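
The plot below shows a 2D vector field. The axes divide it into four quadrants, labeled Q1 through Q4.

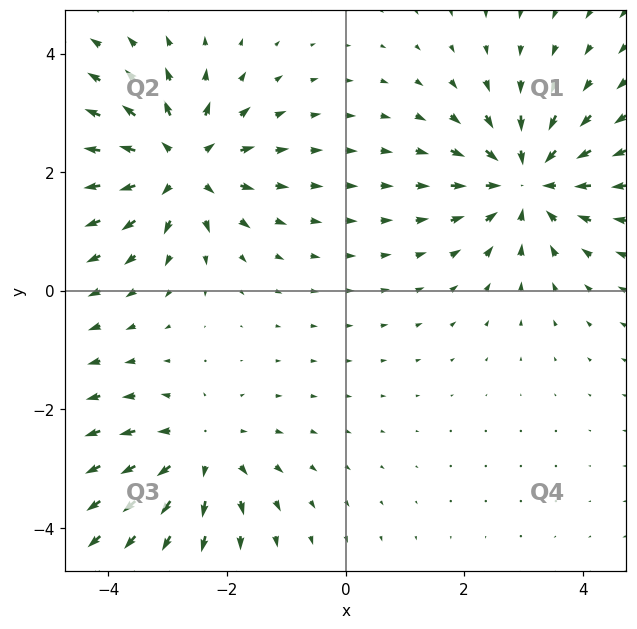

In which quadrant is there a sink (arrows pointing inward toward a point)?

The sink sits at approximately (3.1, 1.8), which lies in quadrant Q1. The divergence there is about -5, negative as expected for a sink.

Q1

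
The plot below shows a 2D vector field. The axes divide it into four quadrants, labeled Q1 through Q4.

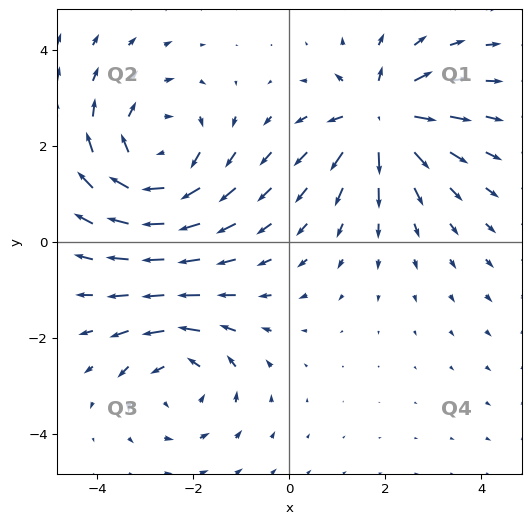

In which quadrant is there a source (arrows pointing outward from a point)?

The source sits at approximately (1.9, 2.6), which lies in quadrant Q1. The divergence there is about +6, positive as expected for a source.

Q1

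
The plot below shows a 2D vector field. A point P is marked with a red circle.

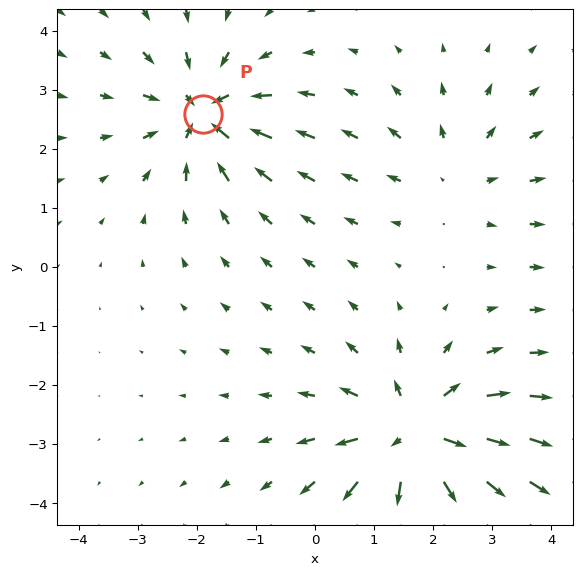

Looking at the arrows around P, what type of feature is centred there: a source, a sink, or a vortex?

sink

At P (-1.9, 2.6) the arrows converge inward. Divergence about -5, curl ≈0 — negative divergence with near-zero curl is a sink.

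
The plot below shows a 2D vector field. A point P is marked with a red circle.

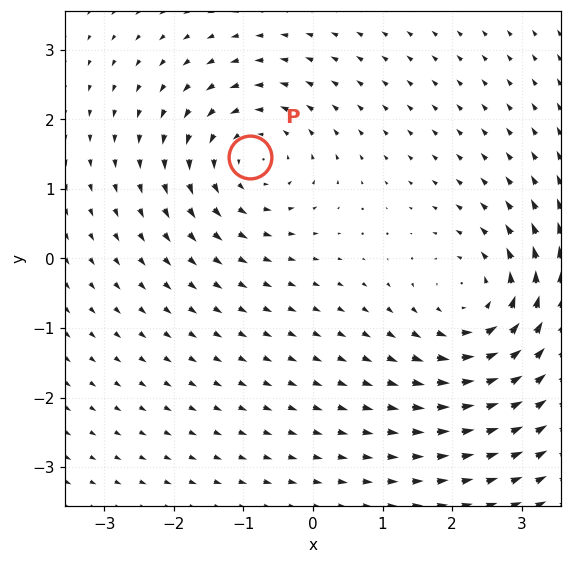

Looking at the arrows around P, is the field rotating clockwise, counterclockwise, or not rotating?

Near P at (-0.9, 1.5) the arrows circulate counterclockwise. The curl (z-component) there is about +4; positive curl means counterclockwise rotation.

counterclockwise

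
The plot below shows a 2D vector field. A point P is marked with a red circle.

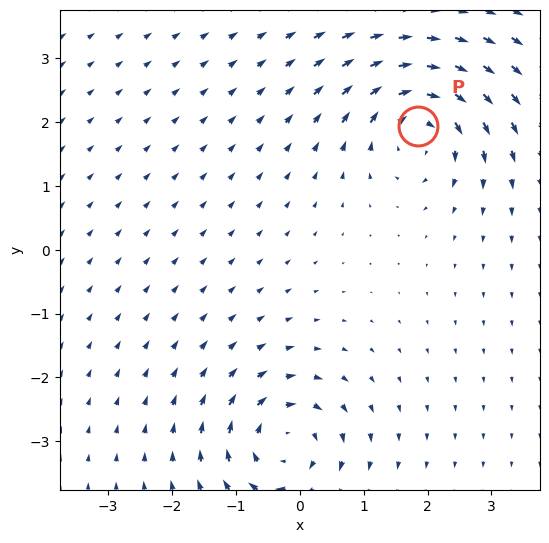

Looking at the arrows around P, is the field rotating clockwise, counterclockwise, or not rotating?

Near P at (1.8, 1.9) the arrows circulate clockwise. The curl (z-component) there is about -4; negative curl means clockwise rotation.

clockwise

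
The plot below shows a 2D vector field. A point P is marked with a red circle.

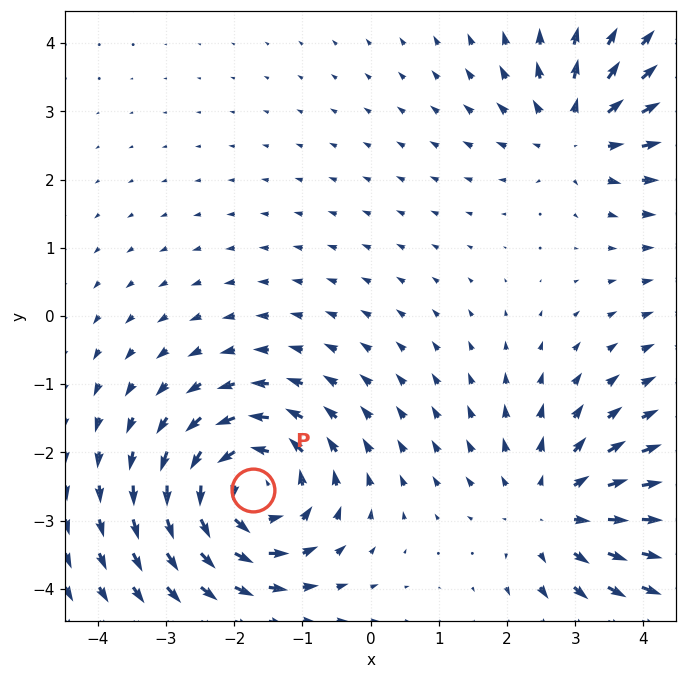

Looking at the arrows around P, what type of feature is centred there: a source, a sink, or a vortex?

At P (-1.7, -2.6) the arrows circulate counterclockwise. Divergence ≈0, curl about +5 — near-zero divergence with nonzero curl is a vortex.

vortex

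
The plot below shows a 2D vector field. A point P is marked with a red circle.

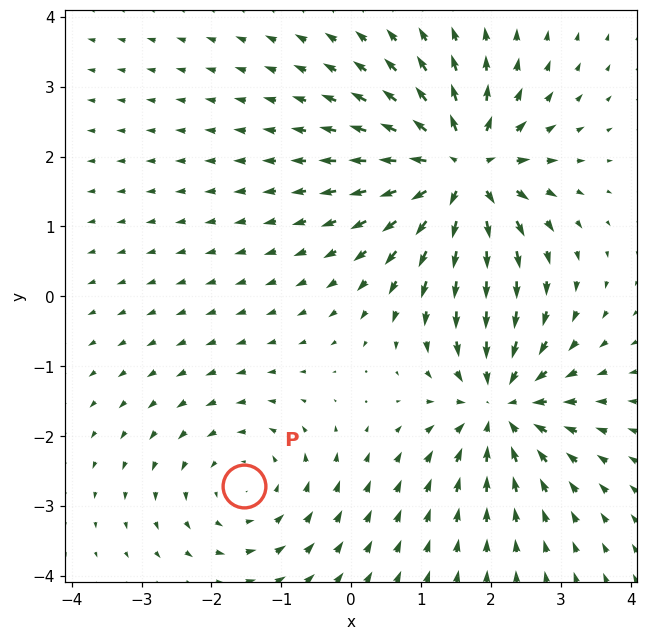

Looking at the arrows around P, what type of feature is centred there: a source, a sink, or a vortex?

At P (-1.5, -2.7) the arrows circulate counterclockwise. Divergence ≈0, curl about +2 — near-zero divergence with nonzero curl is a vortex.

vortex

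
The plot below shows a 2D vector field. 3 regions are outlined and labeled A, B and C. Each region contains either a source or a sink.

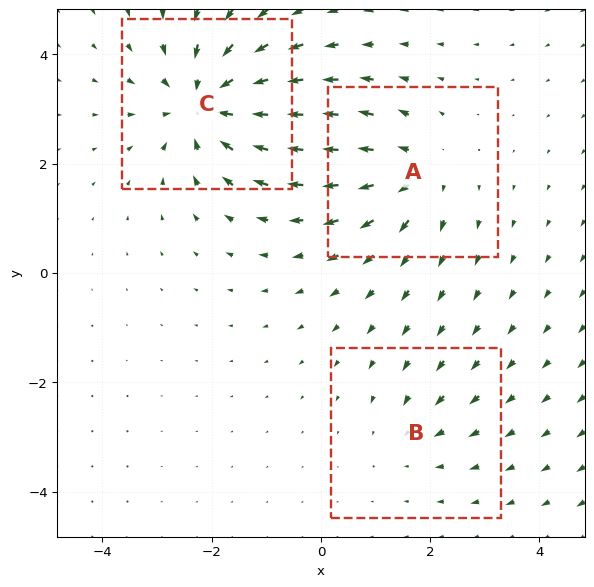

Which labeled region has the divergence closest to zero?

B

Divergence at each region's feature centre — A: about +3, B: about -2, C: about -5. Region B is closest to zero.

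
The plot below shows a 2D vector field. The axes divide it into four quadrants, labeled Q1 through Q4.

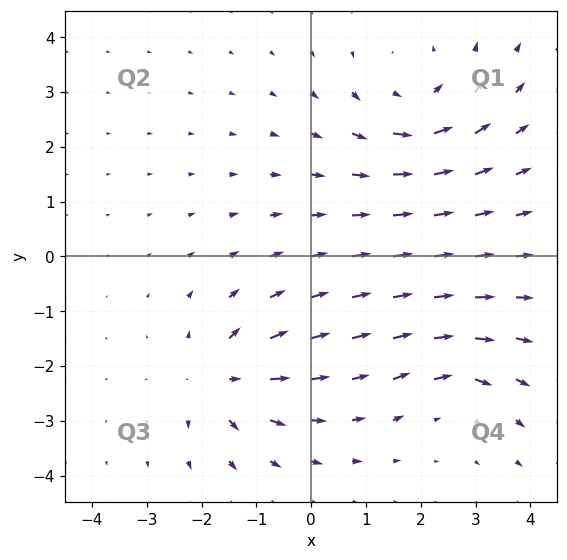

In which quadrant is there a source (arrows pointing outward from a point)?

Q3

The source sits at approximately (-1.7, -2.3), which lies in quadrant Q3. The divergence there is about +5, positive as expected for a source.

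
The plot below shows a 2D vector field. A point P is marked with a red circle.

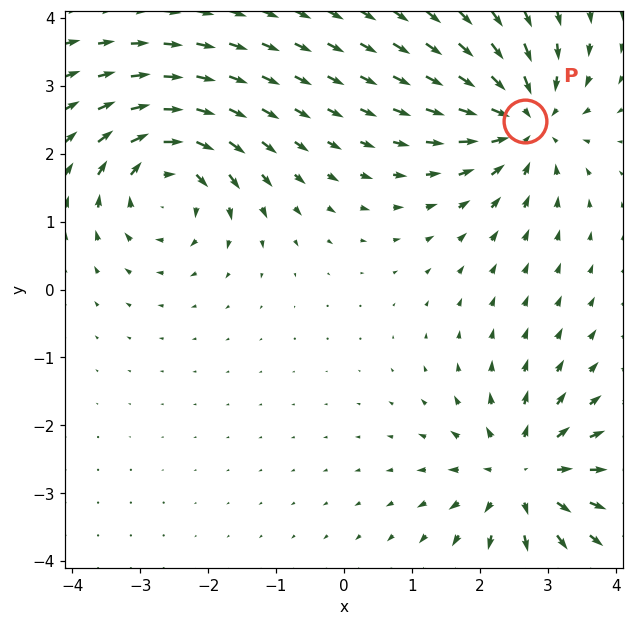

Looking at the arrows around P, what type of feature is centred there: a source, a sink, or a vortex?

sink

At P (2.7, 2.5) the arrows converge inward. Divergence about -6, curl ≈0 — negative divergence with near-zero curl is a sink.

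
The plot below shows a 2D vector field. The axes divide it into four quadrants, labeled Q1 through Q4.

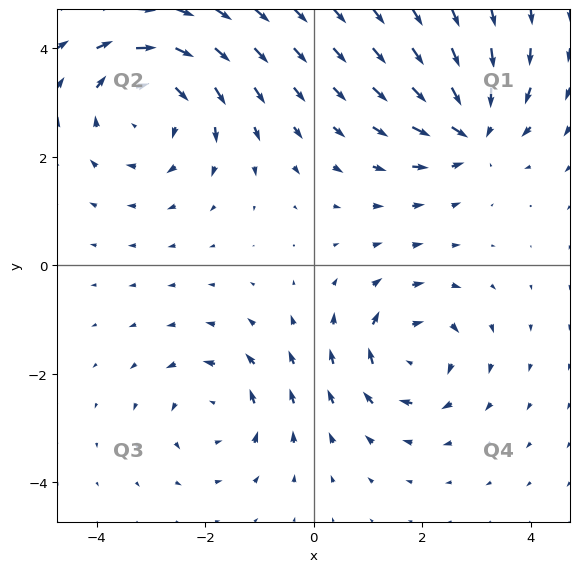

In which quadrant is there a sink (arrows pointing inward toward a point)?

Q1

The sink sits at approximately (2.9, 2.5), which lies in quadrant Q1. The divergence there is about -4, negative as expected for a sink.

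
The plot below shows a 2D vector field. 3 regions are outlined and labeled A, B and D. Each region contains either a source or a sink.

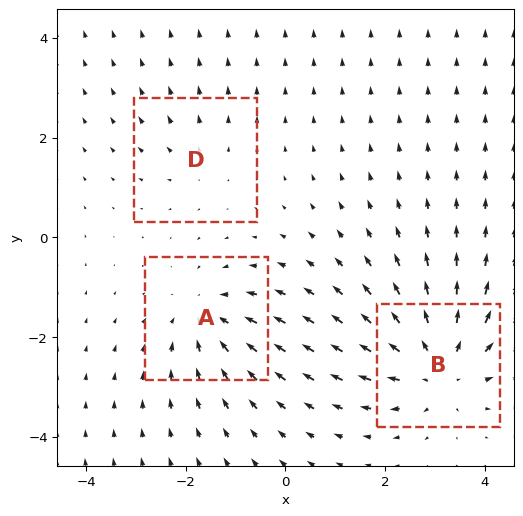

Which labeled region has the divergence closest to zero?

D

Divergence at each region's feature centre — A: about -3, B: about +4, D: about +2. Region D is closest to zero.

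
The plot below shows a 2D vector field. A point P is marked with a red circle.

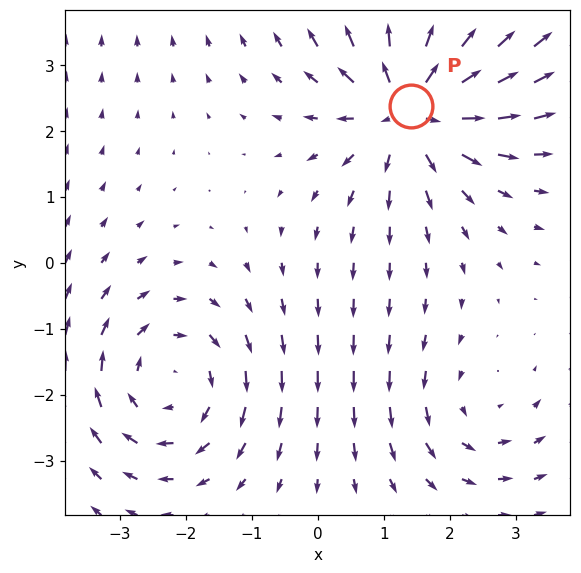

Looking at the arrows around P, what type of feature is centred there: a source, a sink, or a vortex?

At P (1.4, 2.4) the arrows spread outward. Divergence about +5, curl ≈0 — positive divergence with near-zero curl is a source.

source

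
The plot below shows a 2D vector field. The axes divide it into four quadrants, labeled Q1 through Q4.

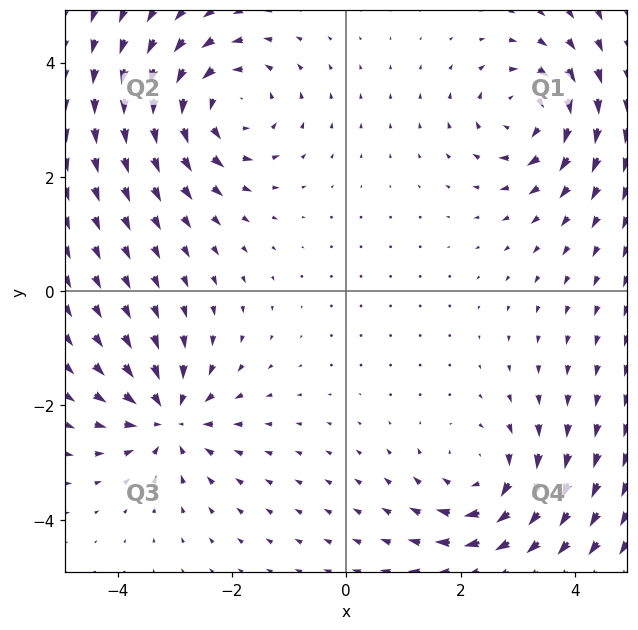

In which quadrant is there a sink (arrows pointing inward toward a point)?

The sink sits at approximately (-3.1, -2.2), which lies in quadrant Q3. The divergence there is about -4, negative as expected for a sink.

Q3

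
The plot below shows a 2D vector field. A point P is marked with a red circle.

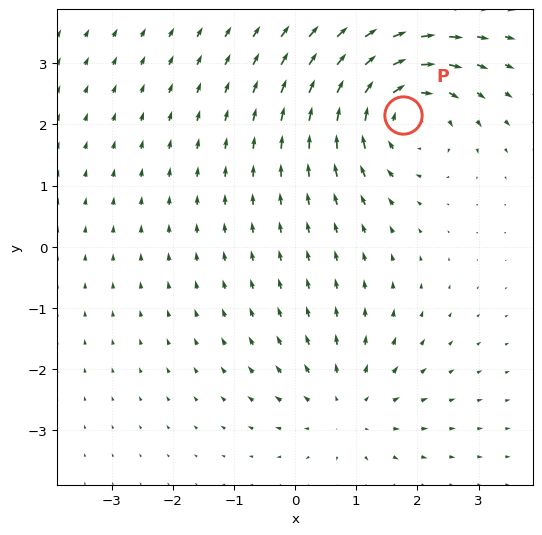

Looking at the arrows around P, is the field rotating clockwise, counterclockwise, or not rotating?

clockwise

Near P at (1.8, 2.2) the arrows circulate clockwise. The curl (z-component) there is about -4; negative curl means clockwise rotation.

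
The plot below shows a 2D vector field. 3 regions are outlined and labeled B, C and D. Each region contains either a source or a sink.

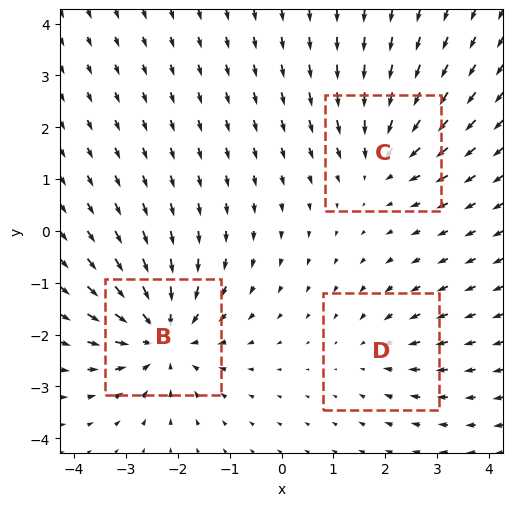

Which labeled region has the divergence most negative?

Divergence at each region's feature centre — B: about -5, C: about -3, D: about -2. Region B is most negative.

B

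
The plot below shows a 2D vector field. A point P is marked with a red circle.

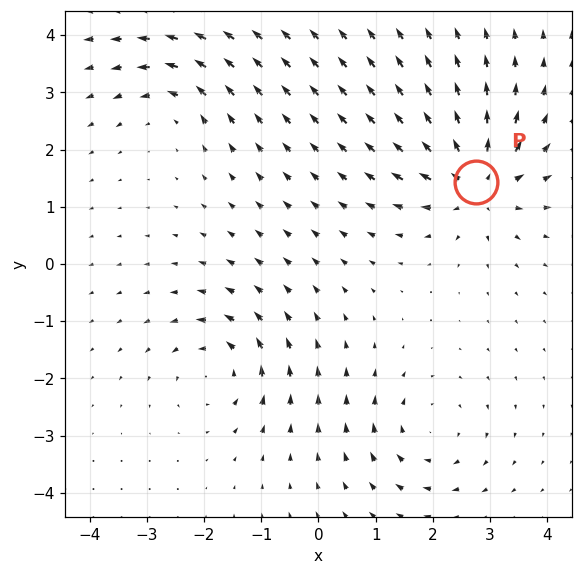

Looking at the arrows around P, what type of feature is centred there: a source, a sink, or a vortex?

source

At P (2.8, 1.4) the arrows spread outward. Divergence about +5, curl ≈0 — positive divergence with near-zero curl is a source.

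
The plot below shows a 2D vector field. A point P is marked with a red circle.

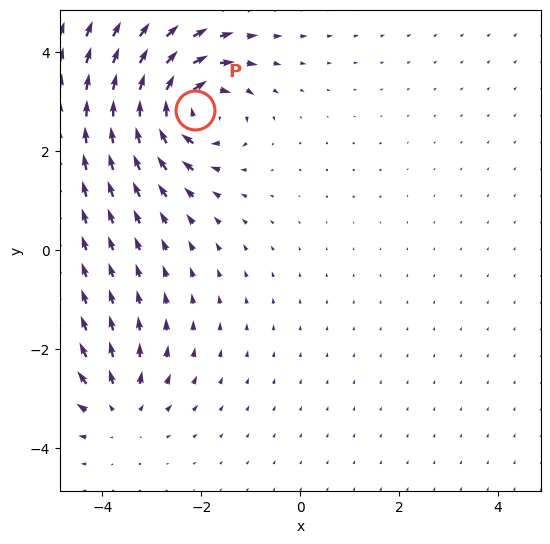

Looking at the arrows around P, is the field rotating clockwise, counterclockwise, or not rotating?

Near P at (-2.1, 2.8) the arrows circulate clockwise. The curl (z-component) there is about -6; negative curl means clockwise rotation.

clockwise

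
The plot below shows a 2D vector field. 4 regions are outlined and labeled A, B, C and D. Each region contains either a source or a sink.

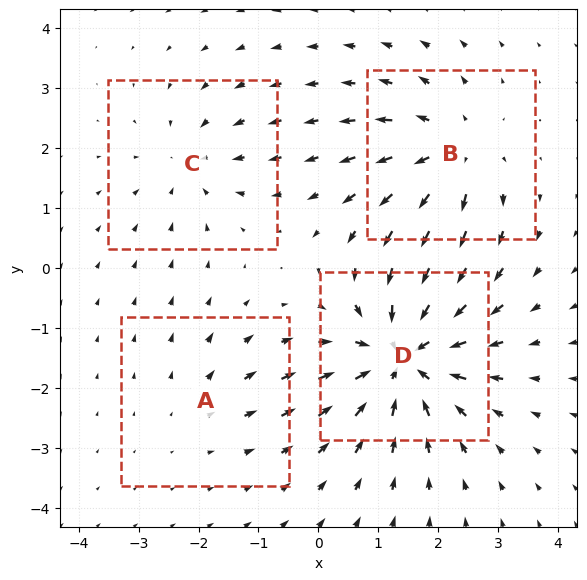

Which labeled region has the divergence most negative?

D

Divergence at each region's feature centre — A: about +2, B: about +5, C: about -3, D: about -7. Region D is most negative.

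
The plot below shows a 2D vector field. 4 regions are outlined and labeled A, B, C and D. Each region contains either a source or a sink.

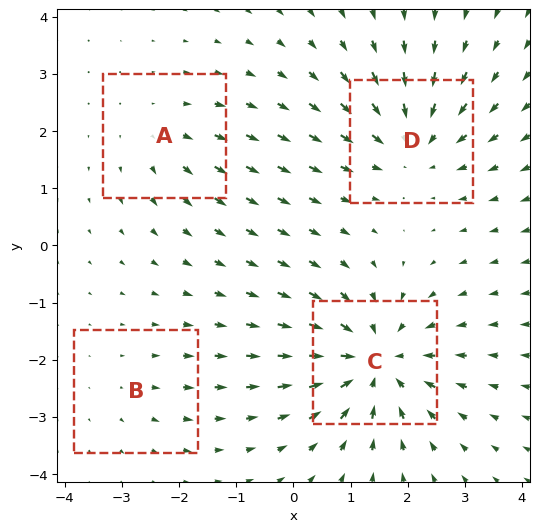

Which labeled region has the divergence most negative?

C

Divergence at each region's feature centre — A: about +3, B: about +2, C: about -7, D: about -5. Region C is most negative.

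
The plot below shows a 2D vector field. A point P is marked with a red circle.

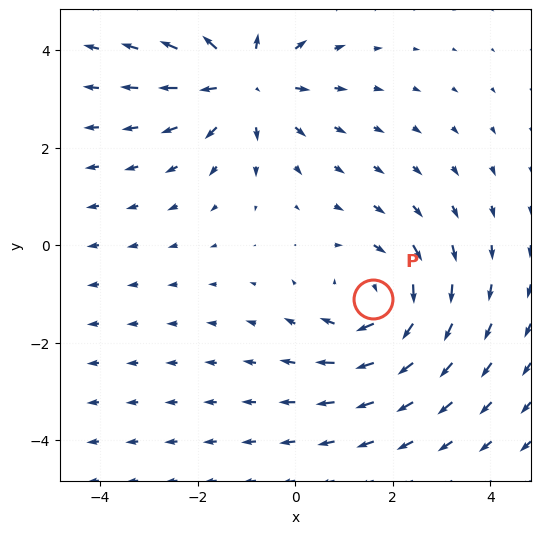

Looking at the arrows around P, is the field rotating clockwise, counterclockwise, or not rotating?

clockwise

Near P at (1.6, -1.1) the arrows circulate clockwise. The curl (z-component) there is about -4; negative curl means clockwise rotation.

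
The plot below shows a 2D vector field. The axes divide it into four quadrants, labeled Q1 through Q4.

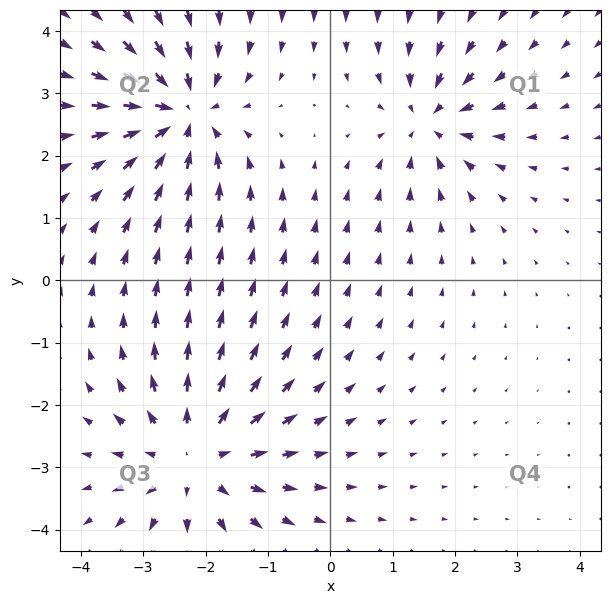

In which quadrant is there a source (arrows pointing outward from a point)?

Q3

The source sits at approximately (-2.2, -2.8), which lies in quadrant Q3. The divergence there is about +4, positive as expected for a source.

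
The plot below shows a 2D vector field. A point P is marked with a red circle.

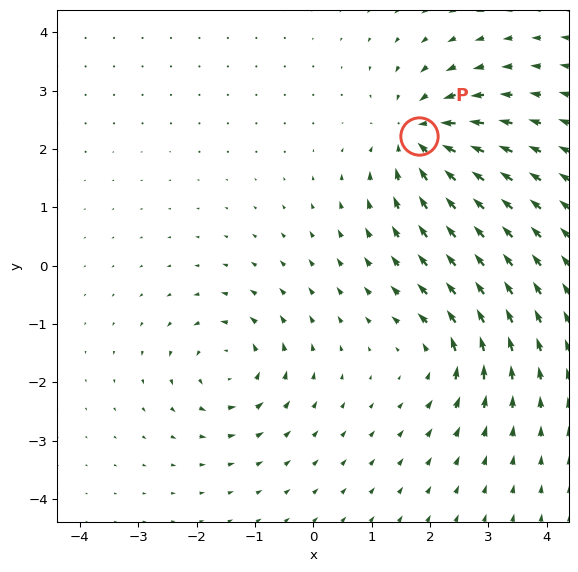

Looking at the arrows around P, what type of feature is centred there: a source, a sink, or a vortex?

At P (1.8, 2.2) the arrows converge inward. Divergence about -5, curl ≈0 — negative divergence with near-zero curl is a sink.

sink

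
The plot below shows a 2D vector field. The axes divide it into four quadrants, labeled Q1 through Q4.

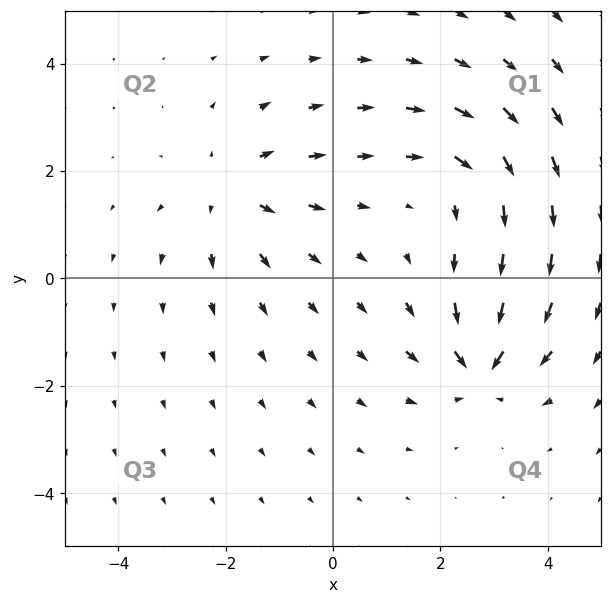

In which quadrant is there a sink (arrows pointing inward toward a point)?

The sink sits at approximately (2.7, -1.6), which lies in quadrant Q4. The divergence there is about -6, negative as expected for a sink.

Q4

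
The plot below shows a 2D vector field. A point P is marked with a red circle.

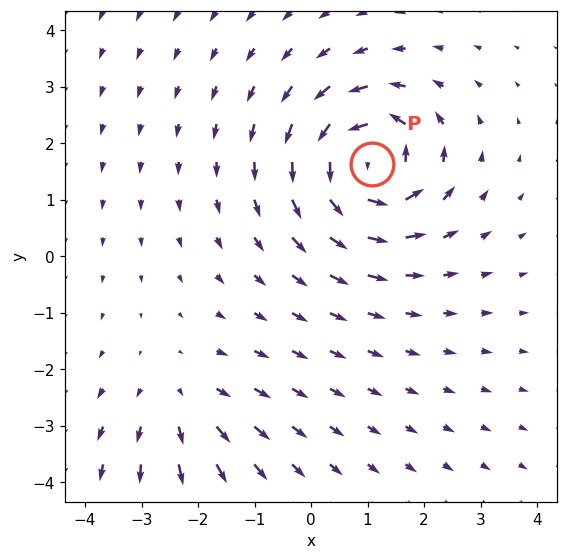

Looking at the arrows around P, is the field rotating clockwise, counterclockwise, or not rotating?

counterclockwise

Near P at (1.1, 1.6) the arrows circulate counterclockwise. The curl (z-component) there is about +7; positive curl means counterclockwise rotation.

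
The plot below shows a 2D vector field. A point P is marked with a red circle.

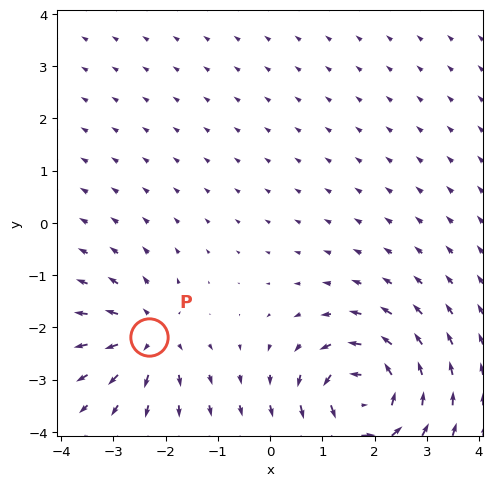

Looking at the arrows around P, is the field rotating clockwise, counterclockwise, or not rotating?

not rotating

Near P at (-2.3, -2.2) the arrows show no circulation. The curl there is ≈0.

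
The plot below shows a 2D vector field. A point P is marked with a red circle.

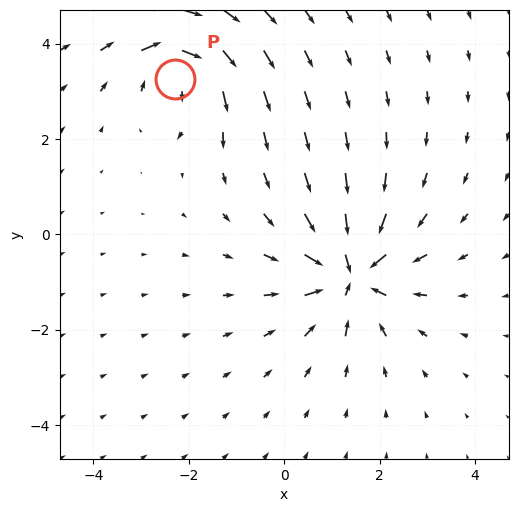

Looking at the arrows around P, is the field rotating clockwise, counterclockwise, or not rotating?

clockwise

Near P at (-2.3, 3.3) the arrows circulate clockwise. The curl (z-component) there is about -4; negative curl means clockwise rotation.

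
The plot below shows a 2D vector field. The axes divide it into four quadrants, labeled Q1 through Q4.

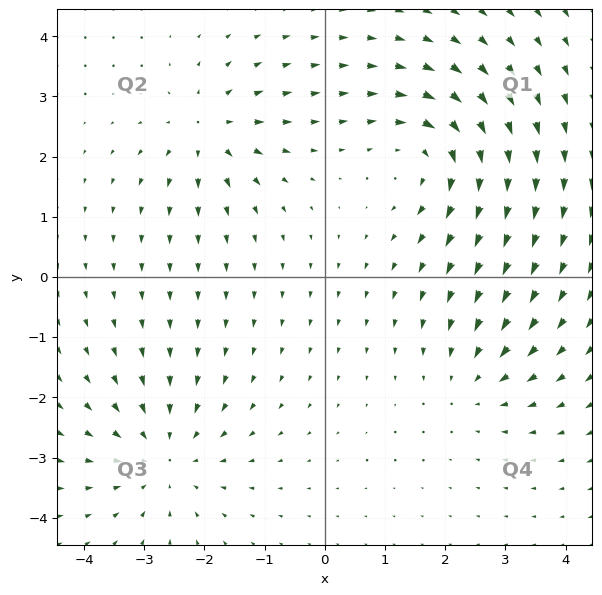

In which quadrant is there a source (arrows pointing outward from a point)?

The source sits at approximately (-1.9, 2.4), which lies in quadrant Q2. The divergence there is about +4, positive as expected for a source.

Q2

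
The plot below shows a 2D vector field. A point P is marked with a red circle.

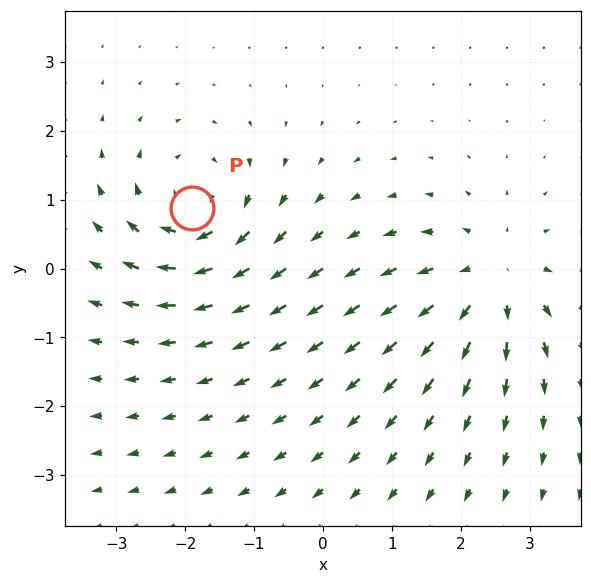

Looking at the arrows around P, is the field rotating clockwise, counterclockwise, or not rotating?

Near P at (-1.9, 0.9) the arrows circulate clockwise. The curl (z-component) there is about -5; negative curl means clockwise rotation.

clockwise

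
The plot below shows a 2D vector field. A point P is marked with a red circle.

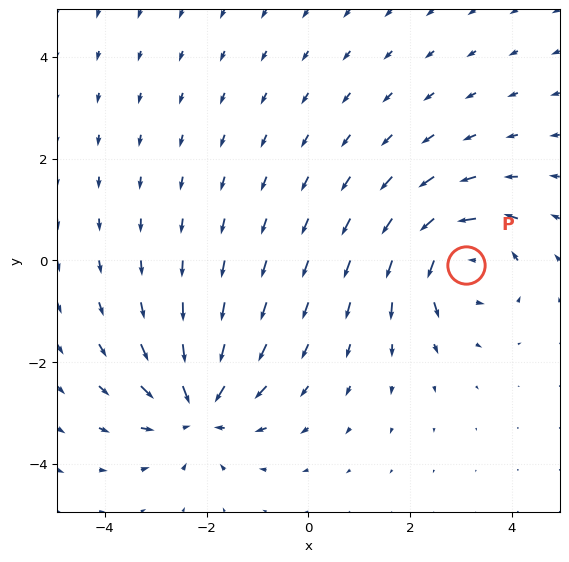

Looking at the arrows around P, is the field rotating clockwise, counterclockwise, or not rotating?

Near P at (3.1, -0.1) the arrows circulate counterclockwise. The curl (z-component) there is about +5; positive curl means counterclockwise rotation.

counterclockwise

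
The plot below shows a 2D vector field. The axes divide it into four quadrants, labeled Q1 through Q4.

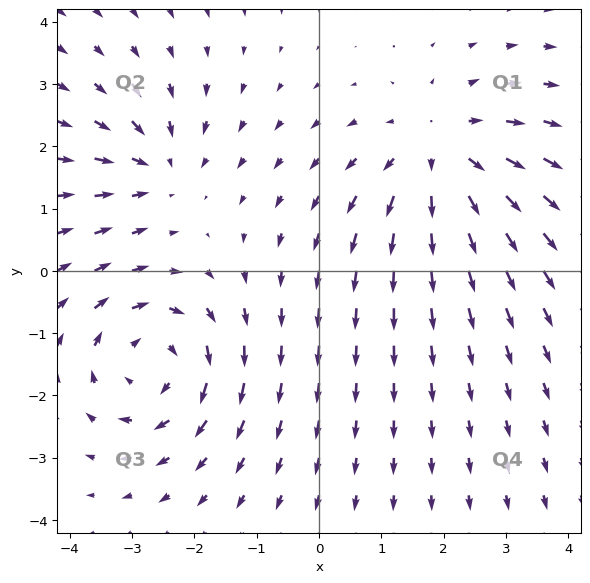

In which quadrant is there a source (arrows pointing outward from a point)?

The source sits at approximately (1.9, 1.9), which lies in quadrant Q1. The divergence there is about +4, positive as expected for a source.

Q1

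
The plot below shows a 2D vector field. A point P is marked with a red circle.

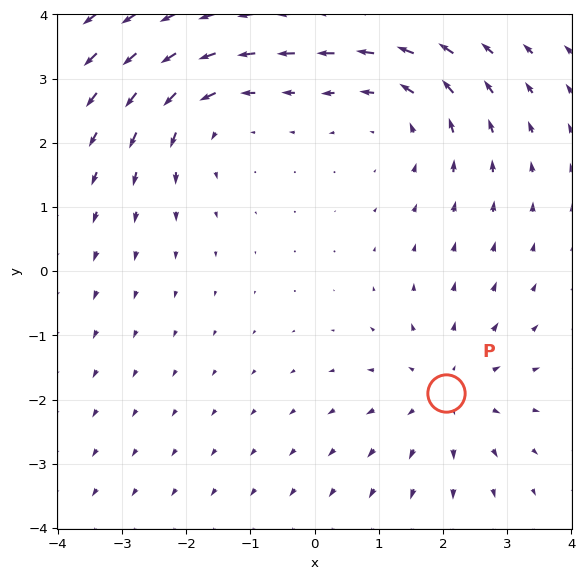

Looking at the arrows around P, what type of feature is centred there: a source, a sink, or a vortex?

At P (2.0, -1.9) the arrows spread outward. Divergence about +3, curl ≈0 — positive divergence with near-zero curl is a source.

source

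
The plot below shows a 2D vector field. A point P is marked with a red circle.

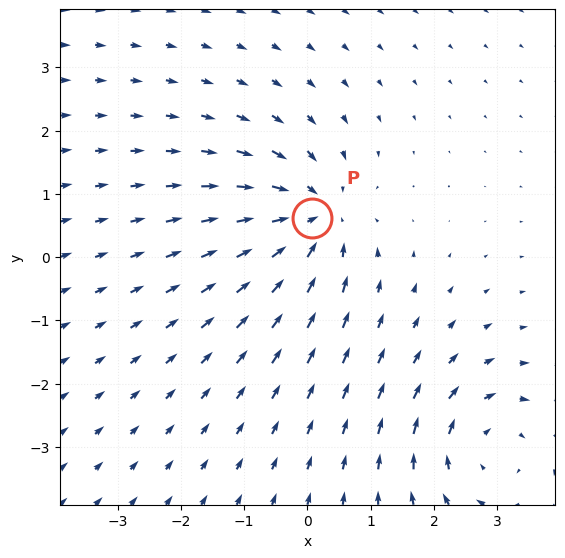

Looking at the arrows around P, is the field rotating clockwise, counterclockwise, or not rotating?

not rotating

Near P at (0.1, 0.6) the arrows show no circulation. The curl there is ≈0.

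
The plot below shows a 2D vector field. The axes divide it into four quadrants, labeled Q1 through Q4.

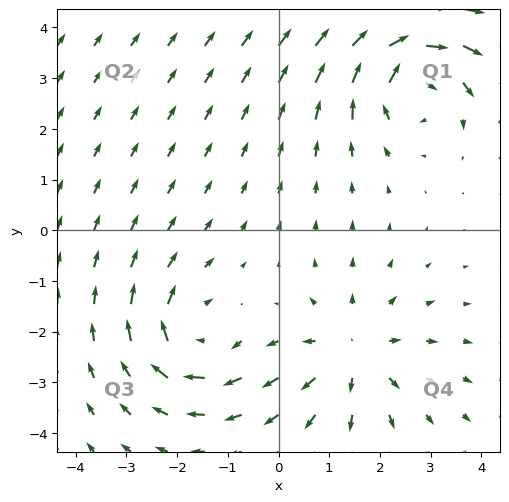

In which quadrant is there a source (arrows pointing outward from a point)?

The source sits at approximately (1.5, -2.4), which lies in quadrant Q4. The divergence there is about +4, positive as expected for a source.

Q4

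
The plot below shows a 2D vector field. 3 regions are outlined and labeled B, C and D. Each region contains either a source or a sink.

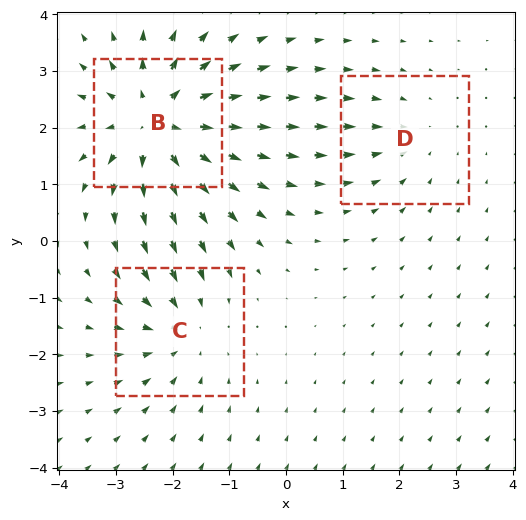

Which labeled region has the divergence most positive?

Divergence at each region's feature centre — B: about +5, C: about -3, D: about -2. Region B is most positive.

B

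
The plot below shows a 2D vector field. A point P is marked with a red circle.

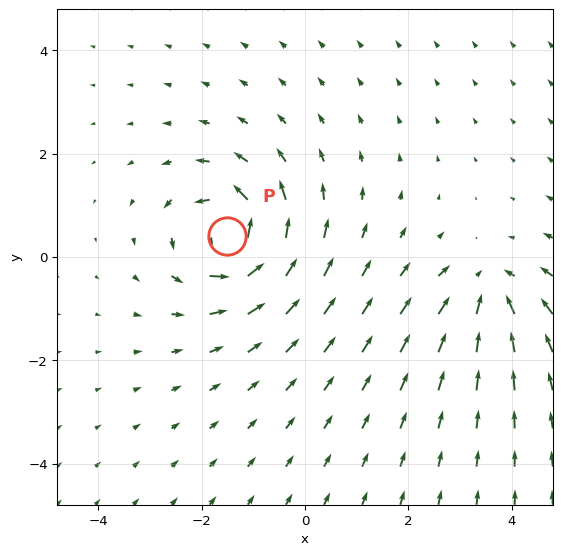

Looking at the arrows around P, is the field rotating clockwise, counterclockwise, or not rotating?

Near P at (-1.5, 0.4) the arrows circulate counterclockwise. The curl (z-component) there is about +5; positive curl means counterclockwise rotation.

counterclockwise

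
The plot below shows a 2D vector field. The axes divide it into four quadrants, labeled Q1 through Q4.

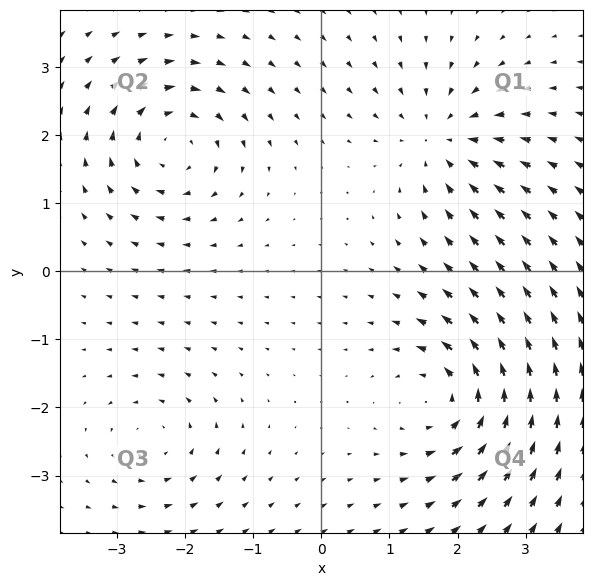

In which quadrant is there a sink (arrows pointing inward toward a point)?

The sink sits at approximately (1.8, 1.9), which lies in quadrant Q1. The divergence there is about -5, negative as expected for a sink.

Q1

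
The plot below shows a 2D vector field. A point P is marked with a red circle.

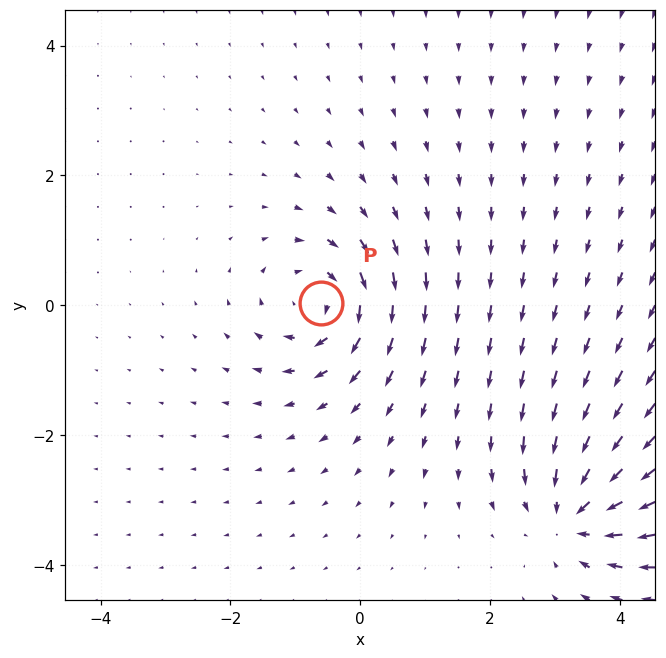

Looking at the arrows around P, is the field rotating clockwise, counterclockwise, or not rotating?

clockwise

Near P at (-0.6, 0.0) the arrows circulate clockwise. The curl (z-component) there is about -6; negative curl means clockwise rotation.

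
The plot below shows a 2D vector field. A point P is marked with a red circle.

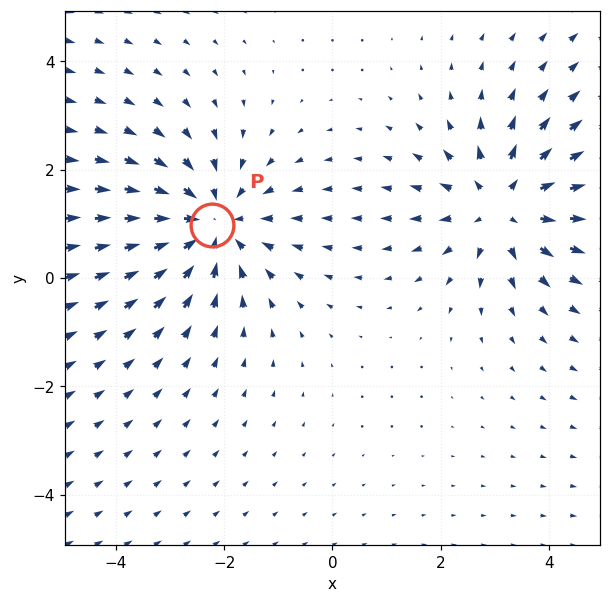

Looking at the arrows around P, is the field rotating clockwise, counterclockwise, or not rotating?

not rotating

Near P at (-2.2, 1.0) the arrows show no circulation. The curl there is ≈0.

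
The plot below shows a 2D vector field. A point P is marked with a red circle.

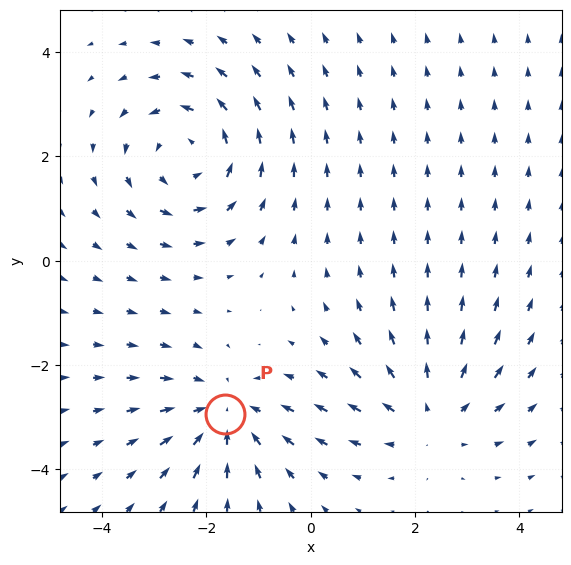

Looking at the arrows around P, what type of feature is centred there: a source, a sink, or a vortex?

At P (-1.6, -2.9) the arrows converge inward. Divergence about -4, curl ≈0 — negative divergence with near-zero curl is a sink.

sink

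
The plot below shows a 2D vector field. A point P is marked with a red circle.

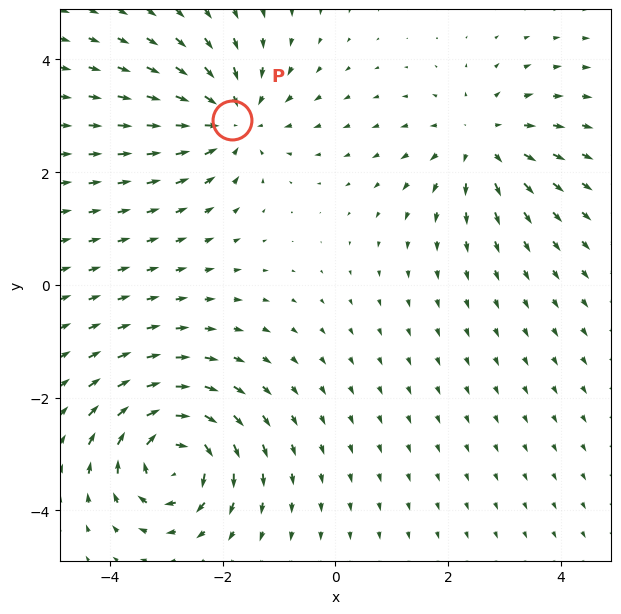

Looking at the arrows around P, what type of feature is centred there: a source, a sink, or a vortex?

sink

At P (-1.8, 2.9) the arrows converge inward. Divergence about -3, curl ≈0 — negative divergence with near-zero curl is a sink.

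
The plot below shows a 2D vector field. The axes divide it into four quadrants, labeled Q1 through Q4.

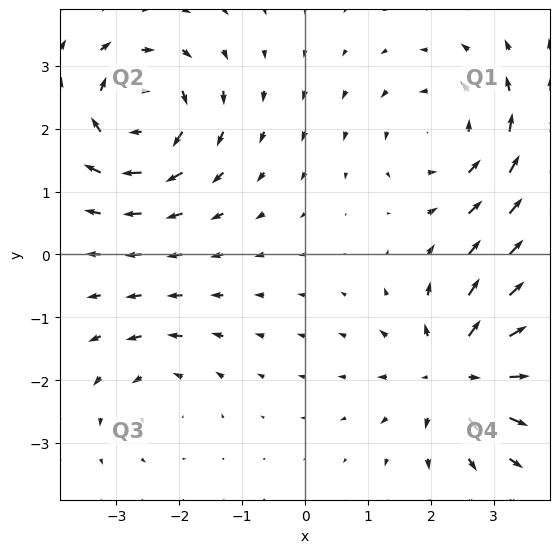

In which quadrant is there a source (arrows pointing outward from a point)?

Q4

The source sits at approximately (2.5, -1.9), which lies in quadrant Q4. The divergence there is about +6, positive as expected for a source.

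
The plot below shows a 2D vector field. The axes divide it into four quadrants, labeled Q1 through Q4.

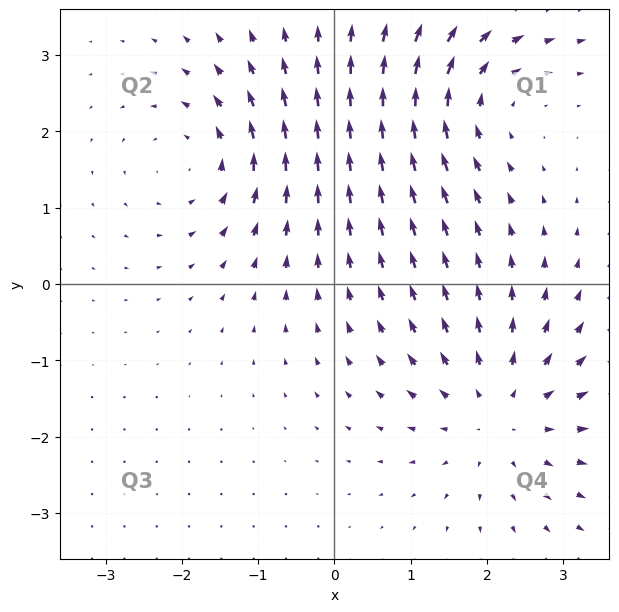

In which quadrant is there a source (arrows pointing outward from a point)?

The source sits at approximately (2.2, -1.7), which lies in quadrant Q4. The divergence there is about +4, positive as expected for a source.

Q4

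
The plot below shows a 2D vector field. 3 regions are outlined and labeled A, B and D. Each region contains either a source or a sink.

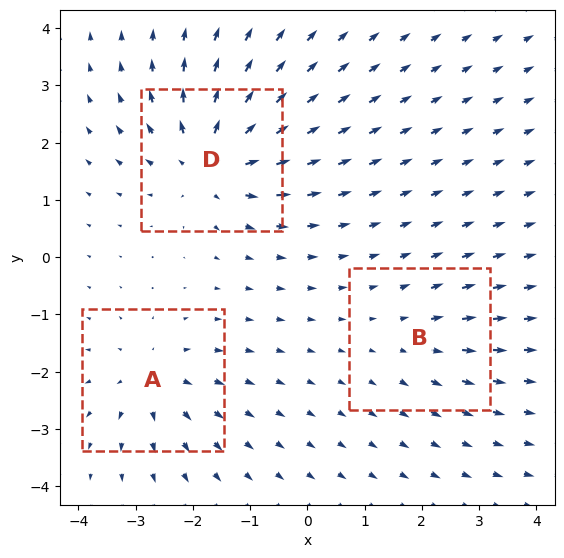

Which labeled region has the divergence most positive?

D

Divergence at each region's feature centre — A: about +4, B: about +2, D: about +5. Region D is most positive.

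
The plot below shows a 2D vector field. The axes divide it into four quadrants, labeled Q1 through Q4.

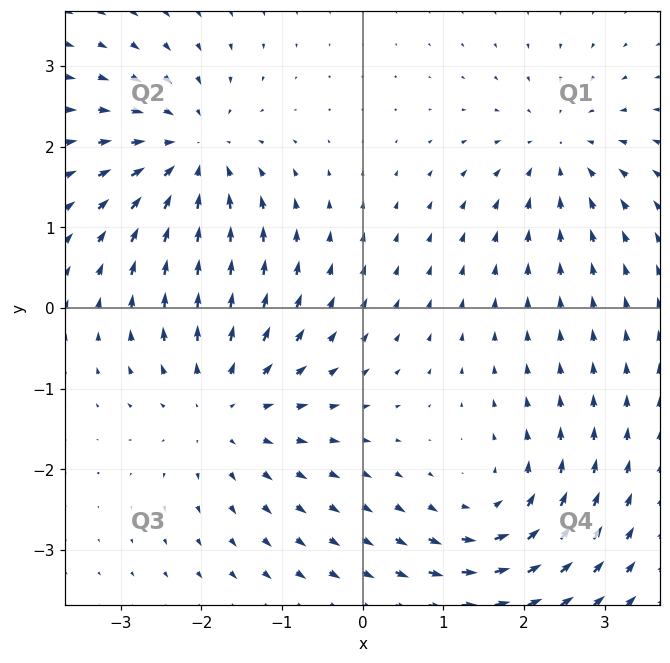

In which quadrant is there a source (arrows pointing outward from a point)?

Q3

The source sits at approximately (-1.7, -1.2), which lies in quadrant Q3. The divergence there is about +3, positive as expected for a source.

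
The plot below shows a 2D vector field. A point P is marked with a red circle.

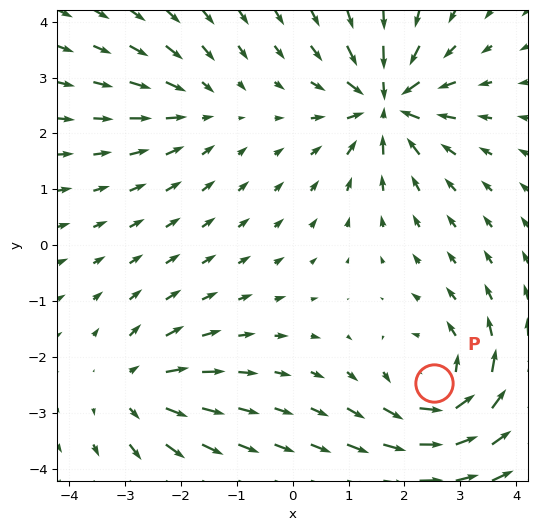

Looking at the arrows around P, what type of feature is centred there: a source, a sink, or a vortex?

vortex

At P (2.5, -2.5) the arrows circulate counterclockwise. Divergence ≈0, curl about +5 — near-zero divergence with nonzero curl is a vortex.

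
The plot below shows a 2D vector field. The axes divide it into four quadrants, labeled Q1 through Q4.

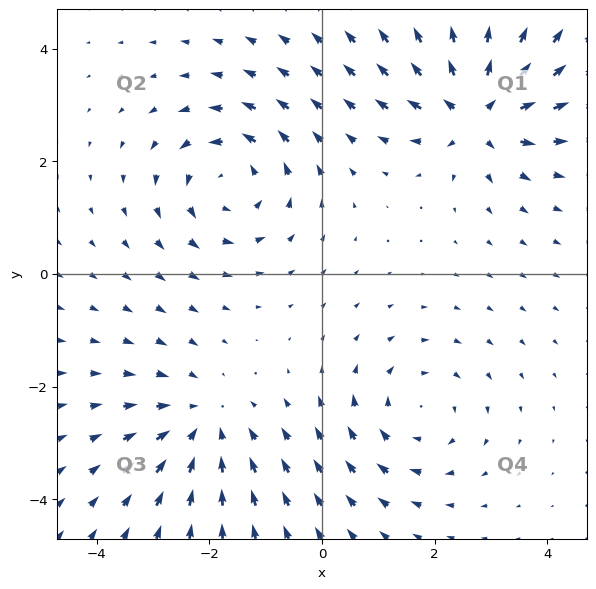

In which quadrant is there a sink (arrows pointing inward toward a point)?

The sink sits at approximately (-2.1, -2.7), which lies in quadrant Q3. The divergence there is about -3, negative as expected for a sink.

Q3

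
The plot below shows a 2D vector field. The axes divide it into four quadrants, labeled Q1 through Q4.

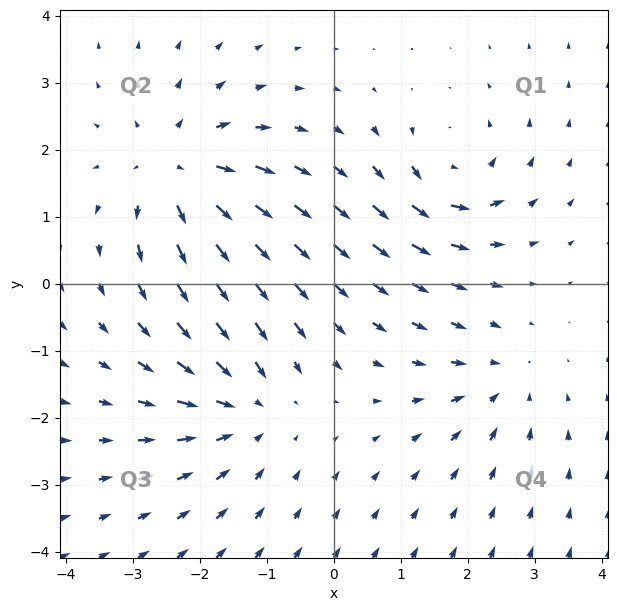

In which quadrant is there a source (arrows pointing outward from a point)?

The source sits at approximately (-2.3, 1.7), which lies in quadrant Q2. The divergence there is about +4, positive as expected for a source.

Q2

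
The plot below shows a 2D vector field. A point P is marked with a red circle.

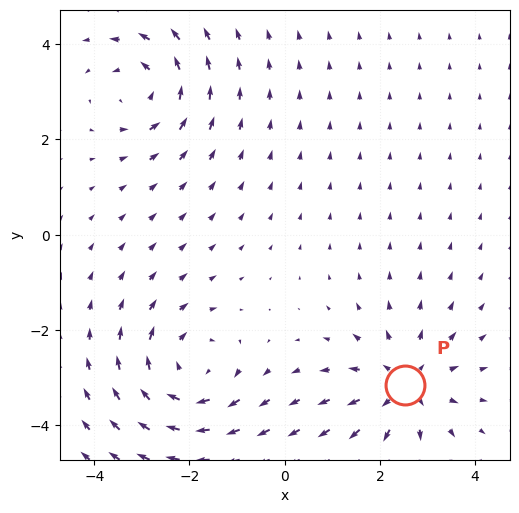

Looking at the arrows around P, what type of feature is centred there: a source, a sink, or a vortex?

At P (2.5, -3.2) the arrows spread outward. Divergence about +4, curl ≈0 — positive divergence with near-zero curl is a source.

source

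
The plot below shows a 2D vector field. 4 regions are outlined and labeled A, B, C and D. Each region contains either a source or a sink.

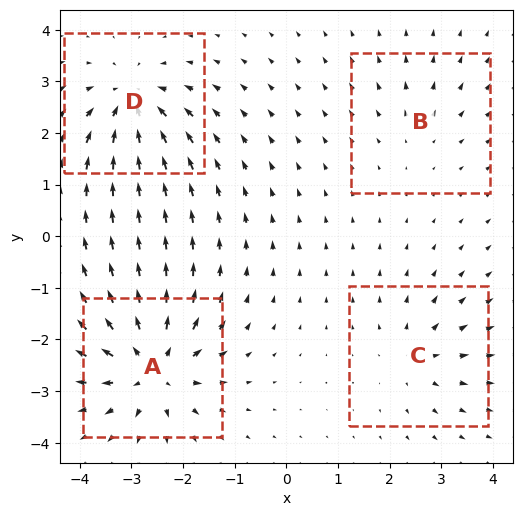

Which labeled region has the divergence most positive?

A

Divergence at each region's feature centre — A: about +8, B: about +2, C: about +4, D: about -6. Region A is most positive.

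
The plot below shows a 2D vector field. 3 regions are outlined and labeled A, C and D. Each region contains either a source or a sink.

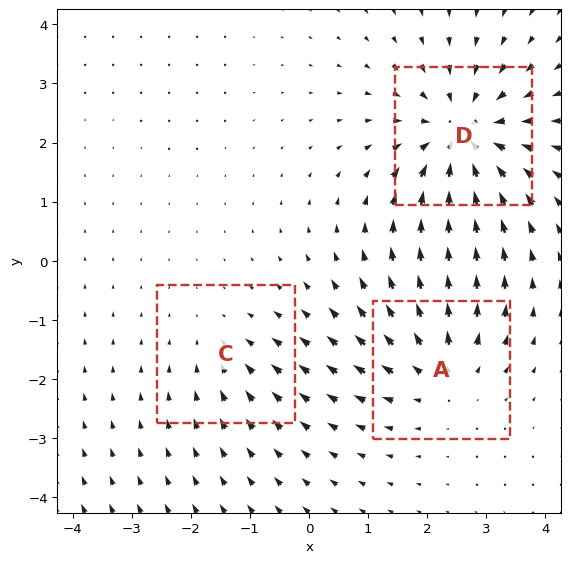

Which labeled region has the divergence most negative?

Divergence at each region's feature centre — A: about +3, C: about -2, D: about -5. Region D is most negative.

D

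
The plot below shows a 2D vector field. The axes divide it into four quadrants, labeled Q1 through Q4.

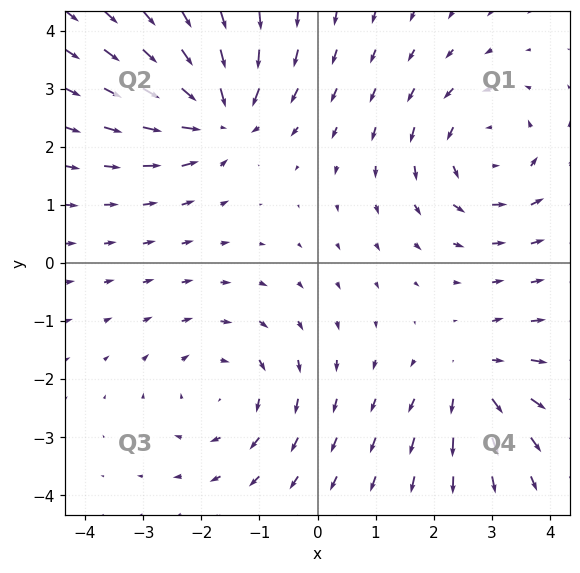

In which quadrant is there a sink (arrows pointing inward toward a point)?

The sink sits at approximately (-1.7, 2.5), which lies in quadrant Q2. The divergence there is about -5, negative as expected for a sink.

Q2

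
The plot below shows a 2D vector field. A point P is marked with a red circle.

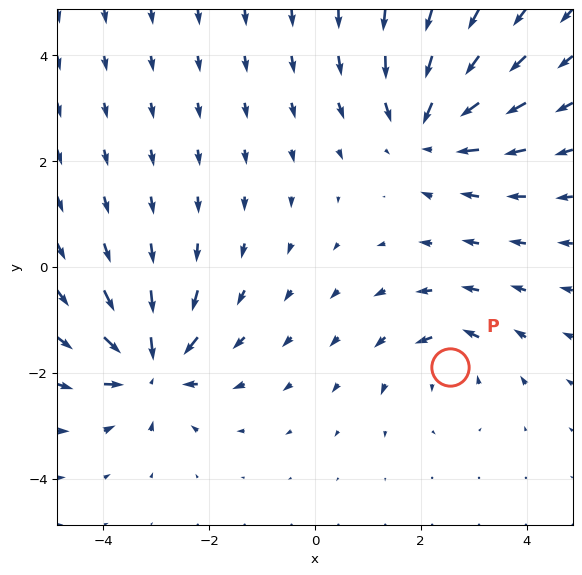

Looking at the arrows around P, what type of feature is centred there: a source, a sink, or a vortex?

vortex

At P (2.6, -1.9) the arrows circulate counterclockwise. Divergence ≈0, curl about +4 — near-zero divergence with nonzero curl is a vortex.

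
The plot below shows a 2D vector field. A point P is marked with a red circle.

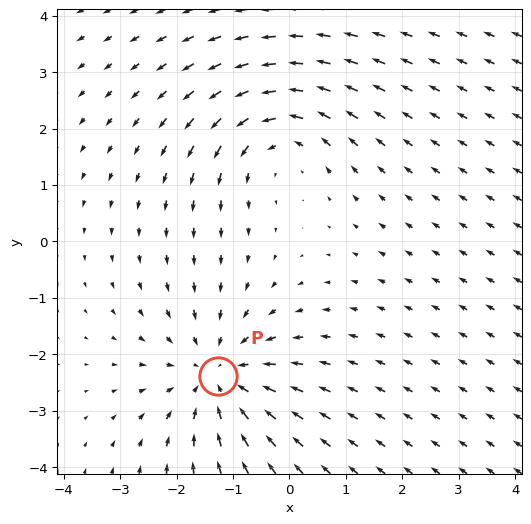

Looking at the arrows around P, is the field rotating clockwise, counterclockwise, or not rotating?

Near P at (-1.3, -2.4) the arrows show no circulation. The curl there is ≈0.

not rotating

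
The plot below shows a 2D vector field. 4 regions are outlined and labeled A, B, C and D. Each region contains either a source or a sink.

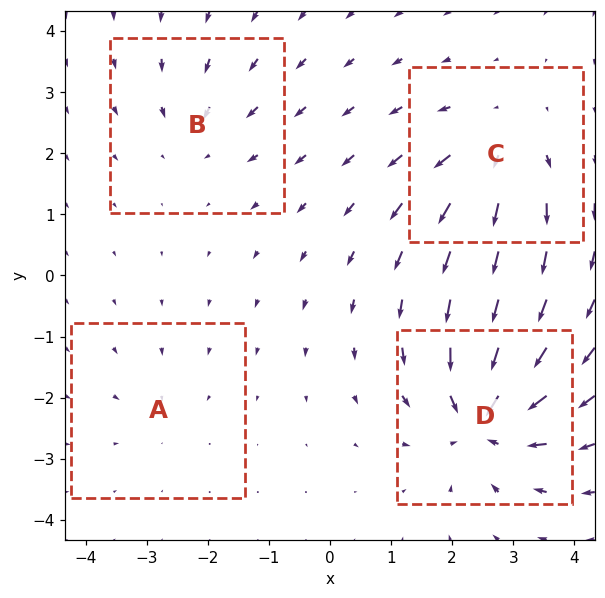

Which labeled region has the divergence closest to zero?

A

Divergence at each region's feature centre — A: about -2, B: about -3, C: about +5, D: about -8. Region A is closest to zero.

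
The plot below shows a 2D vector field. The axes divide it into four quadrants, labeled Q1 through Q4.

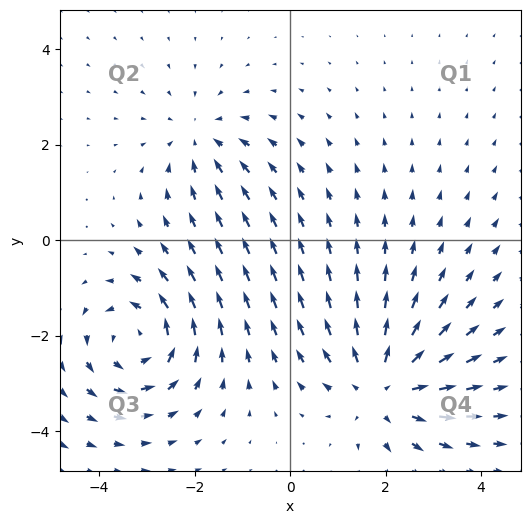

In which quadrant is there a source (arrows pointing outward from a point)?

Q4

The source sits at approximately (1.9, -3.1), which lies in quadrant Q4. The divergence there is about +4, positive as expected for a source.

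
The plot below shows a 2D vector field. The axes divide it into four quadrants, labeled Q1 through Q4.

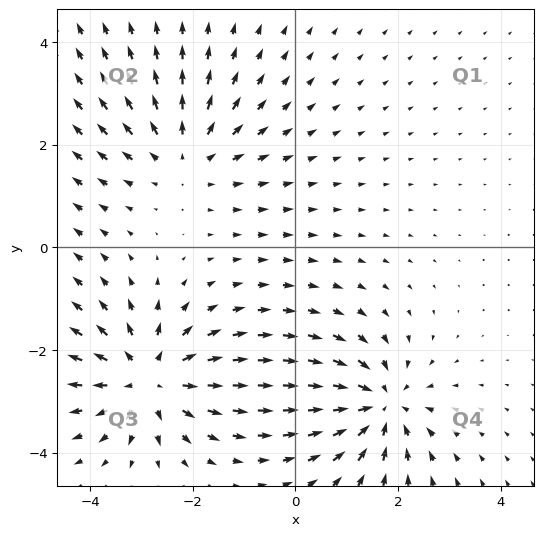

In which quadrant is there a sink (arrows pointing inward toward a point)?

Q4

The sink sits at approximately (1.7, -3.1), which lies in quadrant Q4. The divergence there is about -4, negative as expected for a sink.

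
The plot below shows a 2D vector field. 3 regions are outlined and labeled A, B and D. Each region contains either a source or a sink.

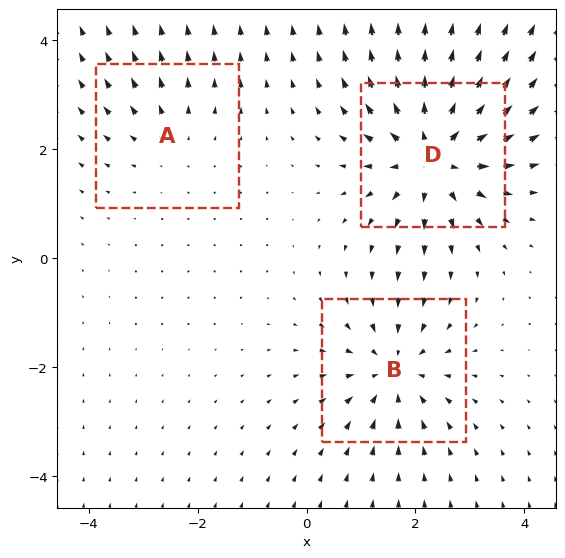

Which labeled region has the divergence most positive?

Divergence at each region's feature centre — A: about +2, B: about -3, D: about +5. Region D is most positive.

D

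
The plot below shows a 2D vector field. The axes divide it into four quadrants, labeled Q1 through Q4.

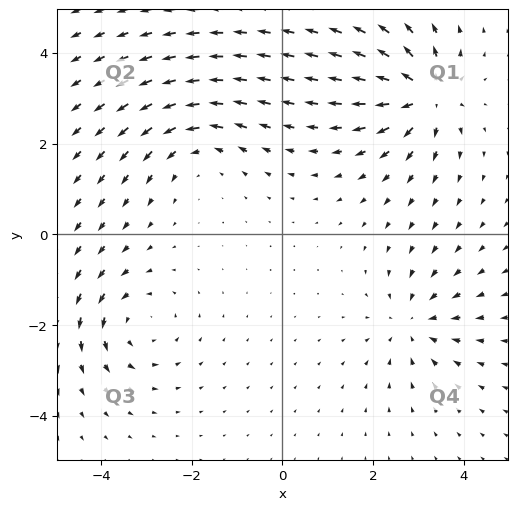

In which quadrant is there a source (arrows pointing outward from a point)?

Q1

The source sits at approximately (3.1, 3.1), which lies in quadrant Q1. The divergence there is about +7, positive as expected for a source.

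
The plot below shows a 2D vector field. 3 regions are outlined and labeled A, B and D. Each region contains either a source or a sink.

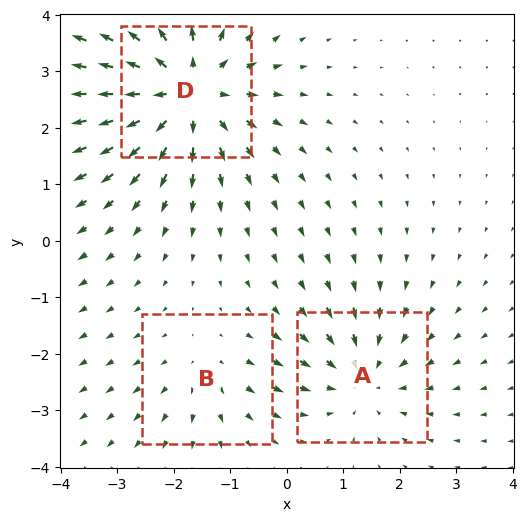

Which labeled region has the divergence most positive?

D

Divergence at each region's feature centre — A: about -3, B: about +2, D: about +5. Region D is most positive.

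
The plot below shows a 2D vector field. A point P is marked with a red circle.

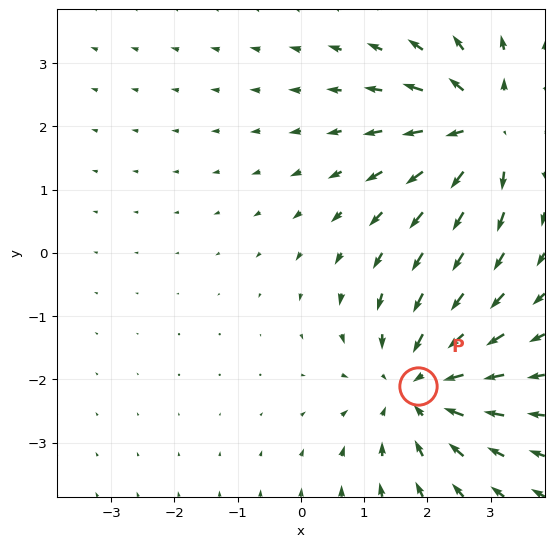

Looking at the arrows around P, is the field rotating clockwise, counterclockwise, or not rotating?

not rotating

Near P at (1.8, -2.1) the arrows show no circulation. The curl there is ≈0.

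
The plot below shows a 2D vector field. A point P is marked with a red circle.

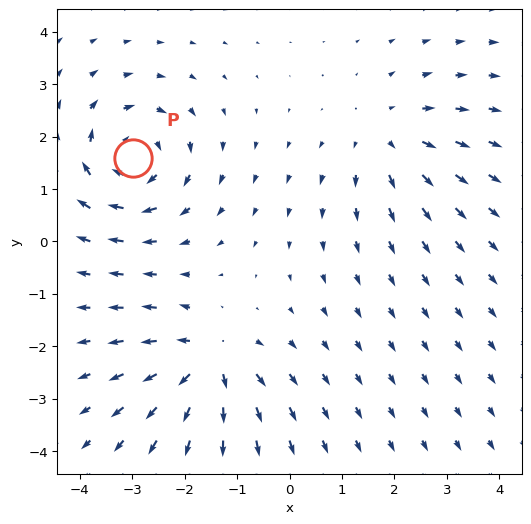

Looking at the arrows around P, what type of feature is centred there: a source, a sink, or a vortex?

At P (-3.0, 1.6) the arrows circulate clockwise. Divergence ≈0, curl about -6 — near-zero divergence with nonzero curl is a vortex.

vortex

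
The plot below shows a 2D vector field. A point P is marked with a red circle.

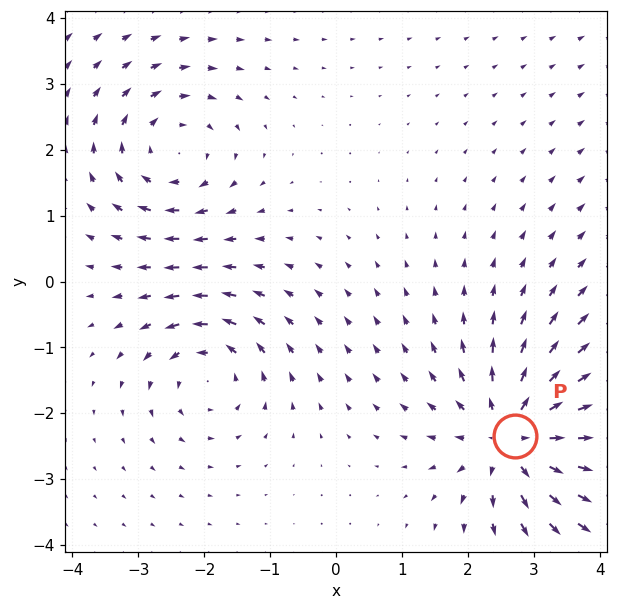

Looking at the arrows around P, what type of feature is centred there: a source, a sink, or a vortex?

At P (2.7, -2.3) the arrows spread outward. Divergence about +6, curl ≈0 — positive divergence with near-zero curl is a source.

source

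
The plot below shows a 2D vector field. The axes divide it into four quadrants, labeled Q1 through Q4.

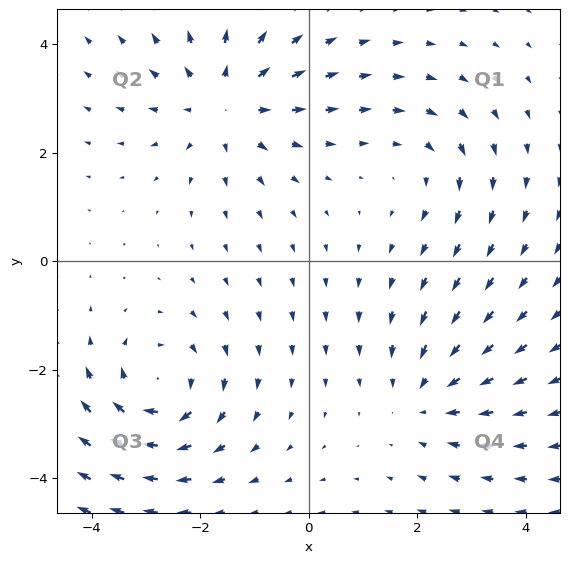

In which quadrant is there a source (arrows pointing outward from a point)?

The source sits at approximately (-1.6, 2.9), which lies in quadrant Q2. The divergence there is about +4, positive as expected for a source.

Q2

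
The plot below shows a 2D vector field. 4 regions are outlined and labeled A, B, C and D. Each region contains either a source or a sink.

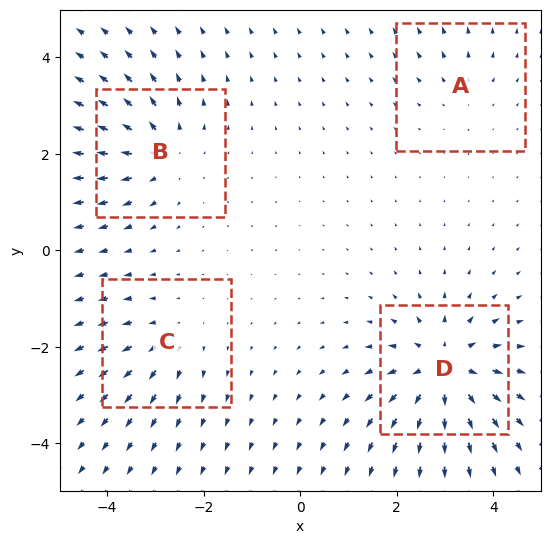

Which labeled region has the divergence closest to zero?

Divergence at each region's feature centre — A: about +2, B: about +5, C: about +4, D: about +7. Region A is closest to zero.

A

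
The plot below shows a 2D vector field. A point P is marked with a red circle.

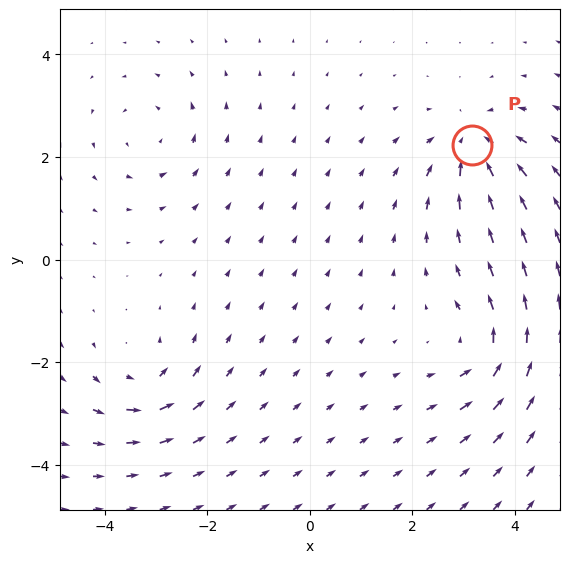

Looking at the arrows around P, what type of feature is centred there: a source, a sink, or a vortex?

sink

At P (3.2, 2.2) the arrows converge inward. Divergence about -7, curl ≈0 — negative divergence with near-zero curl is a sink.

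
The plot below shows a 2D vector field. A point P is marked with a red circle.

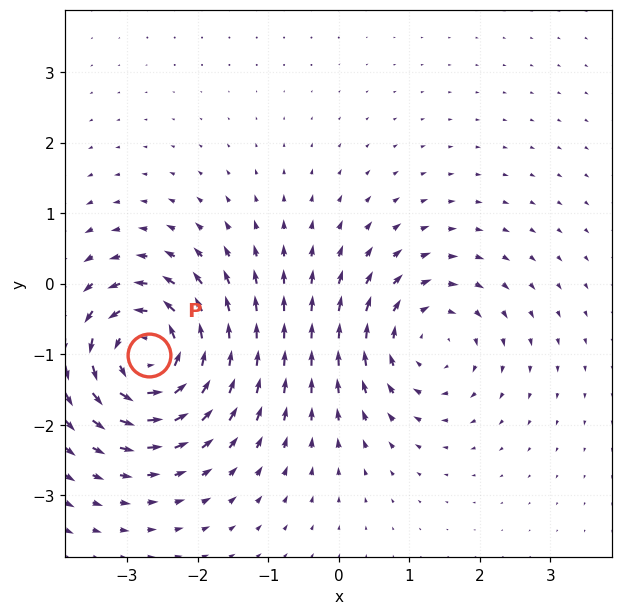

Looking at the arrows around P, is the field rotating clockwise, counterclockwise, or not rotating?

counterclockwise

Near P at (-2.7, -1.0) the arrows circulate counterclockwise. The curl (z-component) there is about +6; positive curl means counterclockwise rotation.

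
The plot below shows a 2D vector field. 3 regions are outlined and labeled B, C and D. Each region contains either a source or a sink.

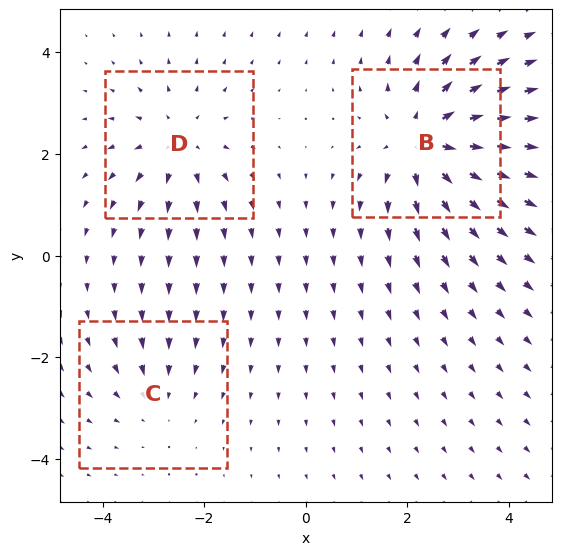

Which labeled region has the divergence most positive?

B

Divergence at each region's feature centre — B: about +5, C: about -2, D: about +3. Region B is most positive.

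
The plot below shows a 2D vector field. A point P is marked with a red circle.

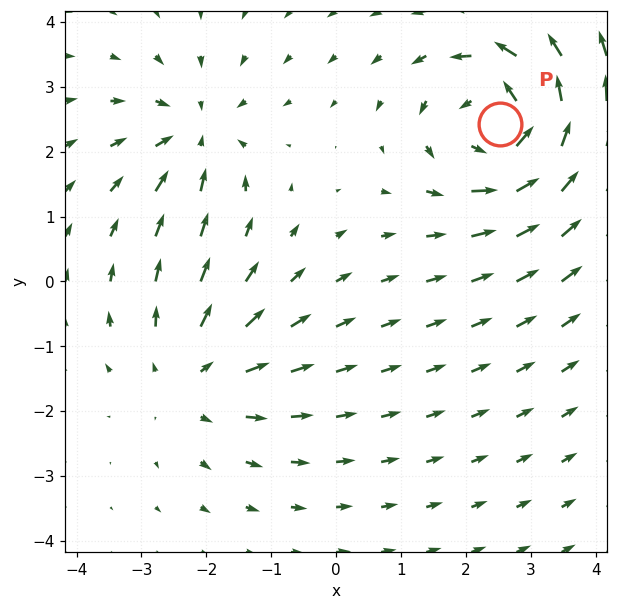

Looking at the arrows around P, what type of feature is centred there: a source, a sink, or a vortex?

vortex

At P (2.5, 2.4) the arrows circulate counterclockwise. Divergence ≈0, curl about +5 — near-zero divergence with nonzero curl is a vortex.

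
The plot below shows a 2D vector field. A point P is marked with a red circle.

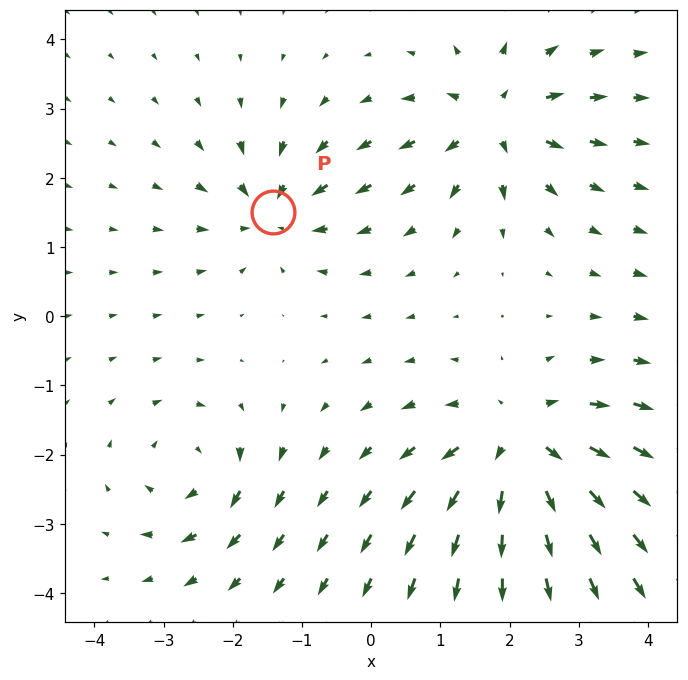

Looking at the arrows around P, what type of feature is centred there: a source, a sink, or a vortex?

At P (-1.4, 1.5) the arrows converge inward. Divergence about -4, curl ≈0 — negative divergence with near-zero curl is a sink.

sink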